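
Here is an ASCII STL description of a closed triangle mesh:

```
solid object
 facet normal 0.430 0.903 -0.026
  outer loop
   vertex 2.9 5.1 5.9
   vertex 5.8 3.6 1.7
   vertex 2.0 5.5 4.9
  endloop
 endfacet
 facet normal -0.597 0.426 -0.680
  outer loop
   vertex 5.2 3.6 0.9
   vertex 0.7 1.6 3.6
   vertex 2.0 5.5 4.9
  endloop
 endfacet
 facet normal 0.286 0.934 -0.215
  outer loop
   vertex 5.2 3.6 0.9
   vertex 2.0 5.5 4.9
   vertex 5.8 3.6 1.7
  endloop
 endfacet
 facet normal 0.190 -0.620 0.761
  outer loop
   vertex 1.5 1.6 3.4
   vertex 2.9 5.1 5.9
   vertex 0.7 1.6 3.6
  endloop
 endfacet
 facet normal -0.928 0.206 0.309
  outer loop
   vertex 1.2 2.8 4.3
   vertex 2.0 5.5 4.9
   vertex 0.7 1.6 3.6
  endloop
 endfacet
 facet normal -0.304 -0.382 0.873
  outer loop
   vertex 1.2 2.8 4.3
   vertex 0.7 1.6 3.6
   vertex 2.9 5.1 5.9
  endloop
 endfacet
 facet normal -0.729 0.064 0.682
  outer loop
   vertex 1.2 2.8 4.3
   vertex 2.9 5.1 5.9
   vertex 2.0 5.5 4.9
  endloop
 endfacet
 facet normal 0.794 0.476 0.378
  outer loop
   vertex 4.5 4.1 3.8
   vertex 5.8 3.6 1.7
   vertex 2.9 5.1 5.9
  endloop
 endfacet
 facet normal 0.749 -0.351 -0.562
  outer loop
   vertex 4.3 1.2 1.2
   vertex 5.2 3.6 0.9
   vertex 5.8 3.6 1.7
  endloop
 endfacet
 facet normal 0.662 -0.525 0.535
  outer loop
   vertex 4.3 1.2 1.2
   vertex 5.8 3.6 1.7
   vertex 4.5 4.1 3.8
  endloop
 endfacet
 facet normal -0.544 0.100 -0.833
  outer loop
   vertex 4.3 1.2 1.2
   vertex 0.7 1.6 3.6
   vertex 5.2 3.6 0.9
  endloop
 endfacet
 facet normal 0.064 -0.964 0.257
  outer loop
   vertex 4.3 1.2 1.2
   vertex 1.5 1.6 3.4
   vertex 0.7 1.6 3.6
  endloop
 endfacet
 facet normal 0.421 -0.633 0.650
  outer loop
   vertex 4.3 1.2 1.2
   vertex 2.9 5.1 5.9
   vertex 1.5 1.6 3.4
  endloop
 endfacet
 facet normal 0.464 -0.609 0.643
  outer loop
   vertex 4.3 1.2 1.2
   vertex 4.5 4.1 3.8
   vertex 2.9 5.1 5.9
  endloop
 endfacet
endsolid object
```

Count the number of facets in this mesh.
14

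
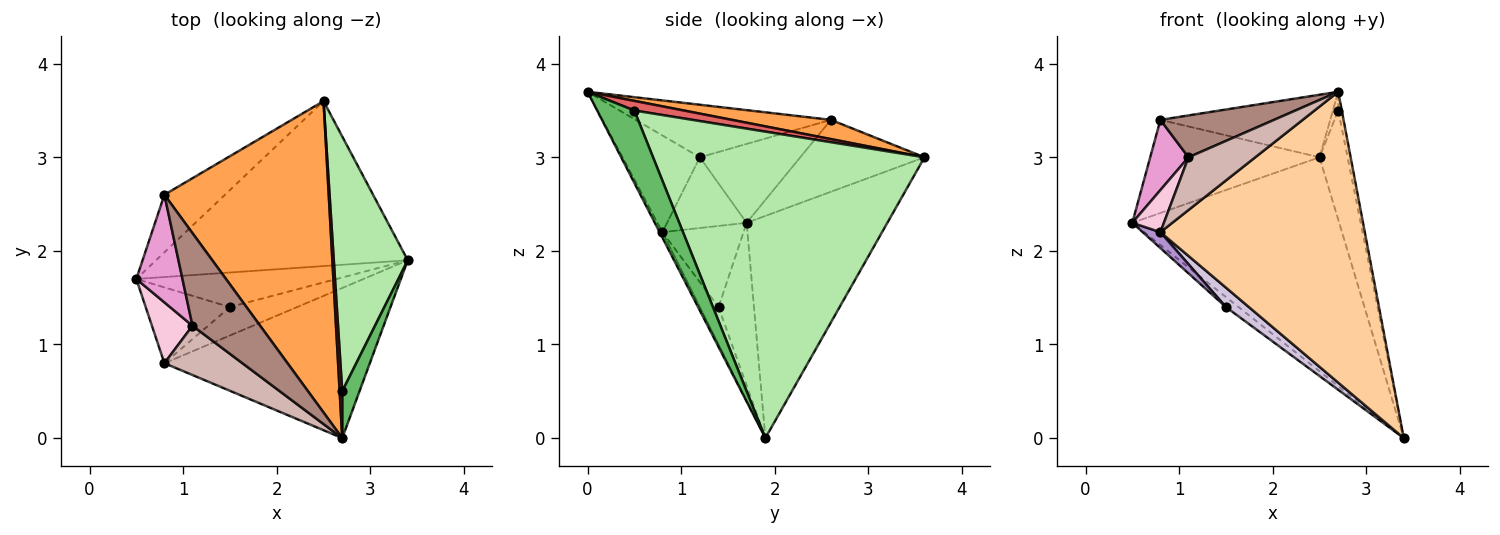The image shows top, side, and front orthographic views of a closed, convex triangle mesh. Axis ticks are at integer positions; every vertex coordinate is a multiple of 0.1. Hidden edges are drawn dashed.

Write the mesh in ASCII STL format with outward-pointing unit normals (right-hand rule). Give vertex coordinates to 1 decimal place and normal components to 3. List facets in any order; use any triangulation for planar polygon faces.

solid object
 facet normal -0.474 0.697 -0.537
  outer loop
   vertex 2.5 3.6 3.0
   vertex 3.4 1.9 0.0
   vertex 0.5 1.7 2.3
  endloop
 endfacet
 facet normal -0.529 0.722 -0.446
  outer loop
   vertex 0.8 2.6 3.4
   vertex 2.5 3.6 3.0
   vertex 0.5 1.7 2.3
  endloop
 endfacet
 facet normal 0.114 0.196 0.974
  outer loop
   vertex 0.8 2.6 3.4
   vertex 2.7 0.0 3.7
   vertex 2.5 3.6 3.0
  endloop
 endfacet
 facet normal -0.012 -0.889 -0.459
  outer loop
   vertex 0.8 0.8 2.2
   vertex 3.4 1.9 0.0
   vertex 2.7 0.0 3.7
  endloop
 endfacet
 facet normal 0.969 0.092 0.231
  outer loop
   vertex 2.7 0.5 3.5
   vertex 2.7 0.0 3.7
   vertex 3.4 1.9 0.0
  endloop
 endfacet
 facet normal 0.967 0.100 0.233
  outer loop
   vertex 2.7 0.5 3.5
   vertex 3.4 1.9 0.0
   vertex 2.5 3.6 3.0
  endloop
 endfacet
 facet normal 0.960 0.104 0.259
  outer loop
   vertex 2.7 0.5 3.5
   vertex 2.5 3.6 3.0
   vertex 2.7 0.0 3.7
  endloop
 endfacet
 facet normal -0.616 0.219 -0.757
  outer loop
   vertex 1.5 1.4 1.4
   vertex 0.5 1.7 2.3
   vertex 3.4 1.9 0.0
  endloop
 endfacet
 facet normal -0.686 -0.149 -0.712
  outer loop
   vertex 1.5 1.4 1.4
   vertex 0.8 0.8 2.2
   vertex 0.5 1.7 2.3
  endloop
 endfacet
 facet normal -0.418 -0.513 -0.750
  outer loop
   vertex 1.5 1.4 1.4
   vertex 3.4 1.9 0.0
   vertex 0.8 0.8 2.2
  endloop
 endfacet
 facet normal -0.578 -0.336 0.744
  outer loop
   vertex 1.1 1.2 3.0
   vertex 2.7 0.0 3.7
   vertex 0.8 2.6 3.4
  endloop
 endfacet
 facet normal -0.646 -0.558 0.521
  outer loop
   vertex 1.1 1.2 3.0
   vertex 0.8 0.8 2.2
   vertex 2.7 0.0 3.7
  endloop
 endfacet
 facet normal -0.820 -0.313 0.479
  outer loop
   vertex 1.1 1.2 3.0
   vertex 0.8 2.6 3.4
   vertex 0.5 1.7 2.3
  endloop
 endfacet
 facet normal -0.820 -0.326 0.470
  outer loop
   vertex 1.1 1.2 3.0
   vertex 0.5 1.7 2.3
   vertex 0.8 0.8 2.2
  endloop
 endfacet
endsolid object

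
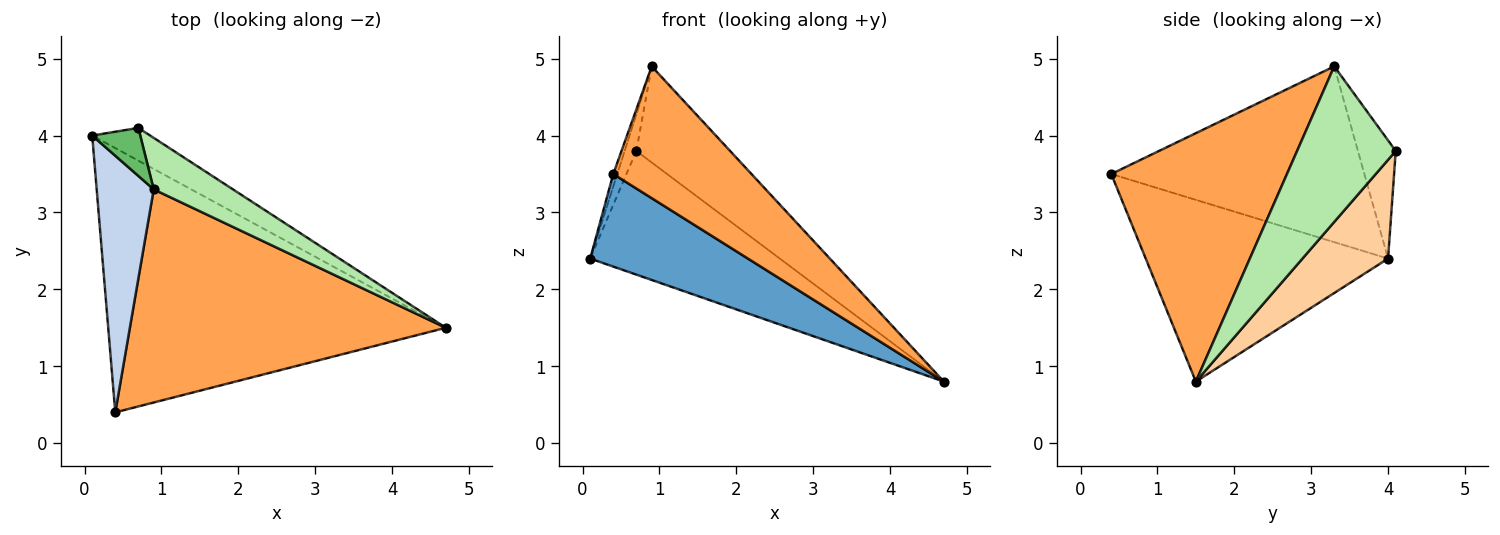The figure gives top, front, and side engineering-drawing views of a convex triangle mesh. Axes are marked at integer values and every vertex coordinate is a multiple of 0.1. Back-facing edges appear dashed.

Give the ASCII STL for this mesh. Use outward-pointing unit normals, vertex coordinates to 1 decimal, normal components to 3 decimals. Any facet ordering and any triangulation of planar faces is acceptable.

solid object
 facet normal -0.453 -0.295 -0.841
  outer loop
   vertex 0.4 0.4 3.5
   vertex 0.1 4.0 2.4
   vertex 4.7 1.5 0.8
  endloop
 endfacet
 facet normal -0.951 0.015 0.309
  outer loop
   vertex 0.9 3.3 4.9
   vertex 0.1 4.0 2.4
   vertex 0.4 0.4 3.5
  endloop
 endfacet
 facet normal 0.556 -0.437 0.707
  outer loop
   vertex 0.9 3.3 4.9
   vertex 0.4 0.4 3.5
   vertex 4.7 1.5 0.8
  endloop
 endfacet
 facet normal 0.400 0.886 -0.235
  outer loop
   vertex 0.7 4.1 3.8
   vertex 4.7 1.5 0.8
   vertex 0.1 4.0 2.4
  endloop
 endfacet
 facet normal -0.891 0.275 0.362
  outer loop
   vertex 0.7 4.1 3.8
   vertex 0.1 4.0 2.4
   vertex 0.9 3.3 4.9
  endloop
 endfacet
 facet normal 0.680 0.646 0.346
  outer loop
   vertex 0.7 4.1 3.8
   vertex 0.9 3.3 4.9
   vertex 4.7 1.5 0.8
  endloop
 endfacet
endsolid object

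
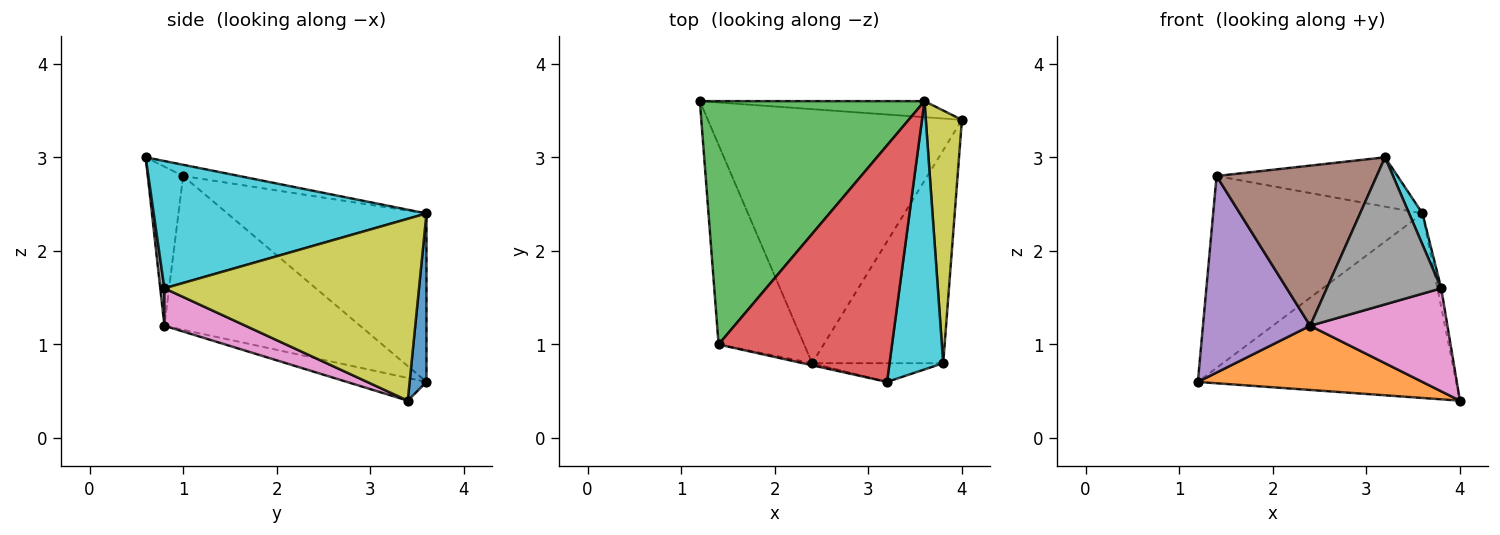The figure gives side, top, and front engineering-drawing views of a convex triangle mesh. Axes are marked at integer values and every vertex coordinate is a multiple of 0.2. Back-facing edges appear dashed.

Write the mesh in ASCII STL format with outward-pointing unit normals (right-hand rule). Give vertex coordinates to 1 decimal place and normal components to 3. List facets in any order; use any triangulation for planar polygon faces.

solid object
 facet normal 0.065 0.994 -0.086
  outer loop
   vertex 3.6 3.6 2.4
   vertex 4.0 3.4 0.4
   vertex 1.2 3.6 0.6
  endloop
 endfacet
 facet normal -0.086 -0.244 -0.966
  outer loop
   vertex 2.4 0.8 1.2
   vertex 1.2 3.6 0.6
   vertex 4.0 3.4 0.4
  endloop
 endfacet
 facet normal -0.507 0.534 0.677
  outer loop
   vertex 1.4 1.0 2.8
   vertex 3.6 3.6 2.4
   vertex 1.2 3.6 0.6
  endloop
 endfacet
 facet normal -0.063 0.204 0.977
  outer loop
   vertex 1.4 1.0 2.8
   vertex 3.2 0.6 3.0
   vertex 3.6 3.6 2.4
  endloop
 endfacet
 facet normal -0.788 -0.432 -0.439
  outer loop
   vertex 1.4 1.0 2.8
   vertex 1.2 3.6 0.6
   vertex 2.4 0.8 1.2
  endloop
 endfacet
 facet normal -0.216 -0.976 -0.013
  outer loop
   vertex 1.4 1.0 2.8
   vertex 2.4 0.8 1.2
   vertex 3.2 0.6 3.0
  endloop
 endfacet
 facet normal 0.249 -0.422 -0.872
  outer loop
   vertex 3.8 0.8 1.6
   vertex 2.4 0.8 1.2
   vertex 4.0 3.4 0.4
  endloop
 endfacet
 facet normal 0.036 -0.991 -0.126
  outer loop
   vertex 3.8 0.8 1.6
   vertex 3.2 0.6 3.0
   vertex 2.4 0.8 1.2
  endloop
 endfacet
 facet normal 0.981 0.014 0.195
  outer loop
   vertex 3.8 0.8 1.6
   vertex 4.0 3.4 0.4
   vertex 3.6 3.6 2.4
  endloop
 endfacet
 facet normal 0.921 -0.045 0.388
  outer loop
   vertex 3.8 0.8 1.6
   vertex 3.6 3.6 2.4
   vertex 3.2 0.6 3.0
  endloop
 endfacet
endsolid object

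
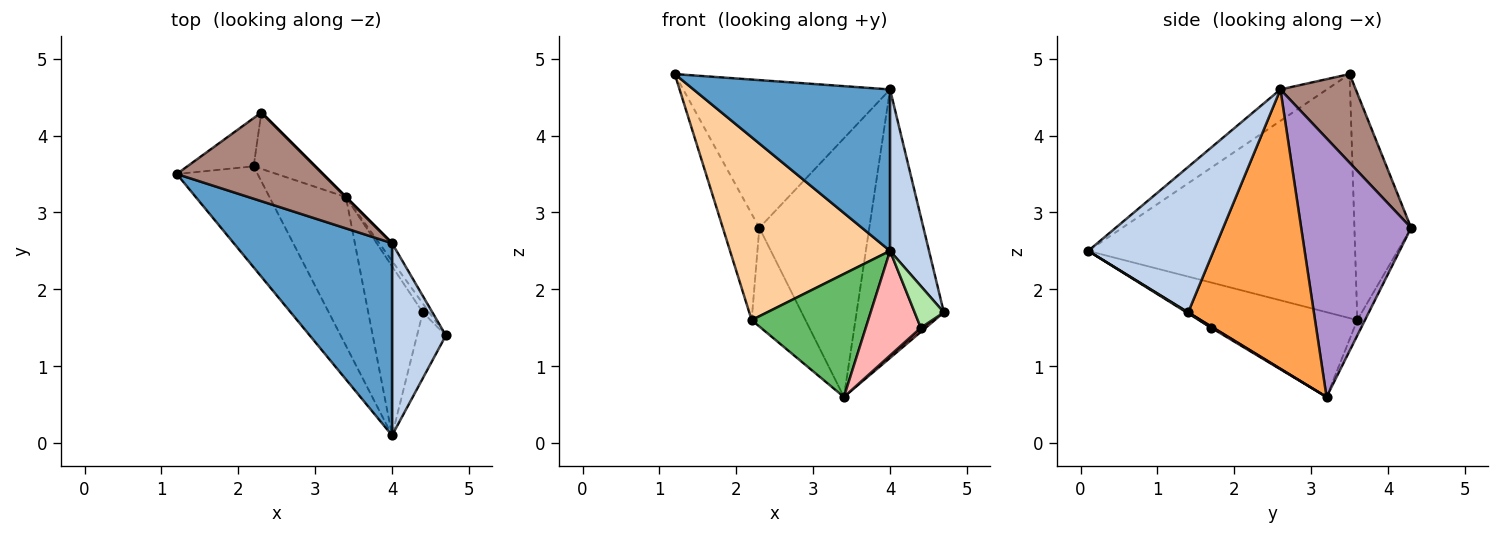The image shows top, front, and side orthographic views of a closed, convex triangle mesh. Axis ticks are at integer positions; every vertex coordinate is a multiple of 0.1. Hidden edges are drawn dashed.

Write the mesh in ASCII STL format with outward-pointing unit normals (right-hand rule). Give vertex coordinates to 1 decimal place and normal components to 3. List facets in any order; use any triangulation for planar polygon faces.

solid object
 facet normal -0.150 -0.636 0.757
  outer loop
   vertex 4.0 2.6 4.6
   vertex 1.2 3.5 4.8
   vertex 4.0 0.1 2.5
  endloop
 endfacet
 facet normal 0.900 -0.280 0.333
  outer loop
   vertex 4.0 2.6 4.6
   vertex 4.0 0.1 2.5
   vertex 4.7 1.4 1.7
  endloop
 endfacet
 facet normal 0.821 0.570 -0.038
  outer loop
   vertex 4.0 2.6 4.6
   vertex 4.7 1.4 1.7
   vertex 3.4 3.2 0.6
  endloop
 endfacet
 facet normal -0.825 -0.495 -0.273
  outer loop
   vertex 2.2 3.6 1.6
   vertex 4.0 0.1 2.5
   vertex 1.2 3.5 4.8
  endloop
 endfacet
 facet normal -0.650 -0.485 -0.586
  outer loop
   vertex 2.2 3.6 1.6
   vertex 3.4 3.2 0.6
   vertex 4.0 0.1 2.5
  endloop
 endfacet
 facet normal 0.028 -0.535 -0.844
  outer loop
   vertex 4.4 1.7 1.5
   vertex 4.7 1.4 1.7
   vertex 4.0 0.1 2.5
  endloop
 endfacet
 facet normal 0.178 -0.416 -0.892
  outer loop
   vertex 4.4 1.7 1.5
   vertex 3.4 3.2 0.6
   vertex 4.7 1.4 1.7
  endloop
 endfacet
 facet normal -0.023 -0.526 -0.850
  outer loop
   vertex 4.4 1.7 1.5
   vertex 4.0 0.1 2.5
   vertex 3.4 3.2 0.6
  endloop
 endfacet
 facet normal 0.707 0.707 0.000
  outer loop
   vertex 2.3 4.3 2.8
   vertex 4.0 2.6 4.6
   vertex 3.4 3.2 0.6
  endloop
 endfacet
 facet normal -0.123 0.862 -0.492
  outer loop
   vertex 2.3 4.3 2.8
   vertex 3.4 3.2 0.6
   vertex 2.2 3.6 1.6
  endloop
 endfacet
 facet normal 0.298 0.818 0.491
  outer loop
   vertex 2.3 4.3 2.8
   vertex 1.2 3.5 4.8
   vertex 4.0 2.6 4.6
  endloop
 endfacet
 facet normal -0.816 0.526 -0.239
  outer loop
   vertex 2.3 4.3 2.8
   vertex 2.2 3.6 1.6
   vertex 1.2 3.5 4.8
  endloop
 endfacet
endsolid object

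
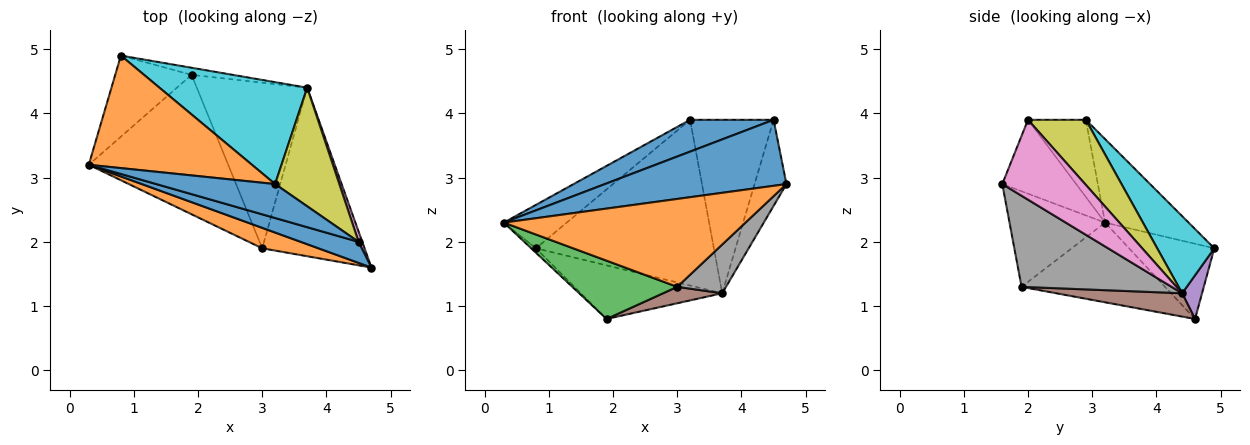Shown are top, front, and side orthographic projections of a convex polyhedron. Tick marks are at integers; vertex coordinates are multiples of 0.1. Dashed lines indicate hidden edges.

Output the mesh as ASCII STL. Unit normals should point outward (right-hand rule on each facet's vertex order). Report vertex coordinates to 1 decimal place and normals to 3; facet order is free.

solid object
 facet normal -0.362 -0.888 0.283
  outer loop
   vertex 4.5 2.0 3.9
   vertex 0.3 3.2 2.3
   vertex 4.7 1.6 2.9
  endloop
 endfacet
 facet normal -0.359 -0.909 0.211
  outer loop
   vertex 3.0 1.9 1.3
   vertex 4.7 1.6 2.9
   vertex 0.3 3.2 2.3
  endloop
 endfacet
 facet normal -0.467 -0.341 -0.816
  outer loop
   vertex 3.0 1.9 1.3
   vertex 0.3 3.2 2.3
   vertex 1.9 4.6 0.8
  endloop
 endfacet
 facet normal -0.701 0.039 -0.712
  outer loop
   vertex 0.8 4.9 1.9
   vertex 1.9 4.6 0.8
   vertex 0.3 3.2 2.3
  endloop
 endfacet
 facet normal 0.138 0.982 -0.130
  outer loop
   vertex 3.7 4.4 1.2
   vertex 1.9 4.6 0.8
   vertex 0.8 4.9 1.9
  endloop
 endfacet
 facet normal 0.206 -0.097 -0.974
  outer loop
   vertex 3.7 4.4 1.2
   vertex 3.0 1.9 1.3
   vertex 1.9 4.6 0.8
  endloop
 endfacet
 facet normal 0.932 0.359 0.043
  outer loop
   vertex 3.7 4.4 1.2
   vertex 4.5 2.0 3.9
   vertex 4.7 1.6 2.9
  endloop
 endfacet
 facet normal 0.650 -0.211 -0.730
  outer loop
   vertex 3.7 4.4 1.2
   vertex 4.7 1.6 2.9
   vertex 3.0 1.9 1.3
  endloop
 endfacet
 facet normal 0.496 0.717 0.490
  outer loop
   vertex 3.2 2.9 3.9
   vertex 4.5 2.0 3.9
   vertex 3.7 4.4 1.2
  endloop
 endfacet
 facet normal 0.264 0.822 0.505
  outer loop
   vertex 3.2 2.9 3.9
   vertex 3.7 4.4 1.2
   vertex 0.8 4.9 1.9
  endloop
 endfacet
 facet normal -0.428 -0.618 0.660
  outer loop
   vertex 3.2 2.9 3.9
   vertex 0.3 3.2 2.3
   vertex 4.5 2.0 3.9
  endloop
 endfacet
 facet normal -0.431 0.325 0.842
  outer loop
   vertex 3.2 2.9 3.9
   vertex 0.8 4.9 1.9
   vertex 0.3 3.2 2.3
  endloop
 endfacet
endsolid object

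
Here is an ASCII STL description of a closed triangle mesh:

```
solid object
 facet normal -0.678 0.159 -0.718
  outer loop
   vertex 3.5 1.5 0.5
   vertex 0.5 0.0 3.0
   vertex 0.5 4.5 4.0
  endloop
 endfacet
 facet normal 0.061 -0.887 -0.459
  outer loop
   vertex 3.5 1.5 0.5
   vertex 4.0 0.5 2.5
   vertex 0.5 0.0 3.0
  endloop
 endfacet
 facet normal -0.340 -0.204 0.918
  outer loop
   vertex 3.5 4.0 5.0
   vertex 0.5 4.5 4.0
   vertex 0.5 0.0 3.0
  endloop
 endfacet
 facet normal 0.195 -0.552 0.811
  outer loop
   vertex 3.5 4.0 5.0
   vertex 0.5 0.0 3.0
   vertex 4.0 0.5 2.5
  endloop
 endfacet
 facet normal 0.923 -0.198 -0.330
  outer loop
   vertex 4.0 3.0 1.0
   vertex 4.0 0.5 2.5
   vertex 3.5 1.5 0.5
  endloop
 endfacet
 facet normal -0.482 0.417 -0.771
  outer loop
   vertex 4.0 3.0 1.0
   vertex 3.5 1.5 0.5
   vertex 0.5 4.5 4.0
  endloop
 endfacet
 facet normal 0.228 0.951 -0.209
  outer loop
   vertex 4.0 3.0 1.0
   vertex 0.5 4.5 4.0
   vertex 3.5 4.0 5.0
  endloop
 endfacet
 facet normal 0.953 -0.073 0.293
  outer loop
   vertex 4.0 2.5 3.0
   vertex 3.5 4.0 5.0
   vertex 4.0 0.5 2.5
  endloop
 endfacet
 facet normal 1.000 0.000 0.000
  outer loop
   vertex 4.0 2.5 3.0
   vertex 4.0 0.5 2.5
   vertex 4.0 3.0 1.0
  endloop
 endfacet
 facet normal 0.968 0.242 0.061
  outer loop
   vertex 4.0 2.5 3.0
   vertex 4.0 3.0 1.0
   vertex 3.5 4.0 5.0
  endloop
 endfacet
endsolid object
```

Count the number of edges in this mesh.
15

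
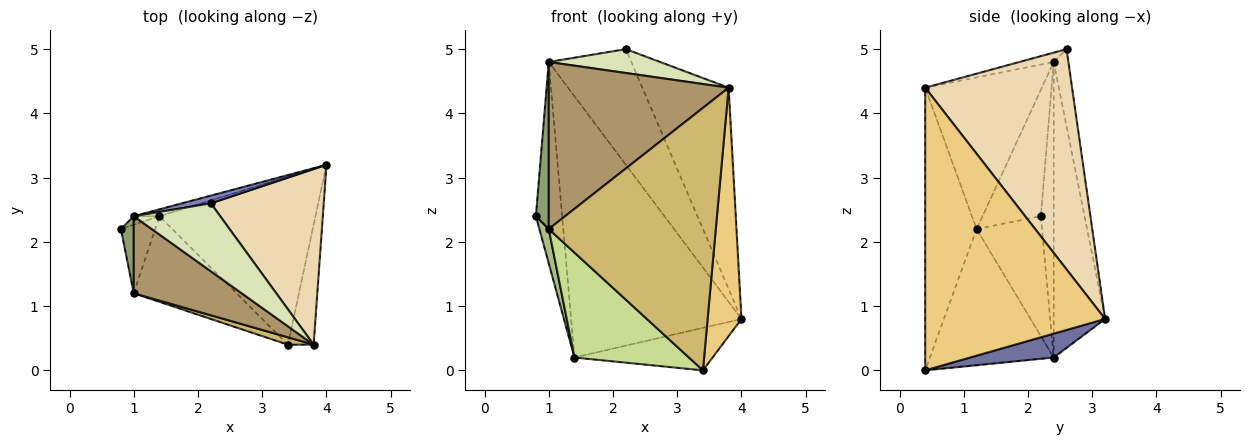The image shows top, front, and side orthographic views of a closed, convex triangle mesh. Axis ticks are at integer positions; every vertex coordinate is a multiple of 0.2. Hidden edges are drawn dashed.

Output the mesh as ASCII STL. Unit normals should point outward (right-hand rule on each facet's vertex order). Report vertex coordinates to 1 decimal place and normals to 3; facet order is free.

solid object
 facet normal 0.147 0.243 -0.959
  outer loop
   vertex 1.4 2.4 0.2
   vertex 4.0 3.2 0.8
   vertex 3.4 0.4 0.0
  endloop
 endfacet
 facet normal -0.175 0.982 0.065
  outer loop
   vertex 1.0 2.4 4.8
   vertex 2.2 2.6 5.0
   vertex 4.0 3.2 0.8
  endloop
 endfacet
 facet normal -0.439 0.898 -0.038
  outer loop
   vertex 1.0 2.4 4.8
   vertex 1.4 2.4 0.2
   vertex 0.8 2.2 2.4
  endloop
 endfacet
 facet normal -0.289 0.957 -0.025
  outer loop
   vertex 1.0 2.4 4.8
   vertex 4.0 3.2 0.8
   vertex 1.4 2.4 0.2
  endloop
 endfacet
 facet normal -0.972 -0.214 0.099
  outer loop
   vertex 1.0 1.2 2.2
   vertex 1.0 2.4 4.8
   vertex 0.8 2.2 2.4
  endloop
 endfacet
 facet normal -0.953 -0.136 -0.272
  outer loop
   vertex 1.0 1.2 2.2
   vertex 0.8 2.2 2.4
   vertex 1.4 2.4 0.2
  endloop
 endfacet
 facet normal -0.642 -0.594 -0.485
  outer loop
   vertex 1.0 1.2 2.2
   vertex 1.4 2.4 0.2
   vertex 3.4 0.4 0.0
  endloop
 endfacet
 facet normal -0.101 -0.330 0.939
  outer loop
   vertex 3.8 0.4 4.4
   vertex 2.2 2.6 5.0
   vertex 1.0 2.4 4.8
  endloop
 endfacet
 facet normal -0.507 -0.782 0.361
  outer loop
   vertex 3.8 0.4 4.4
   vertex 1.0 2.4 4.8
   vertex 1.0 1.2 2.2
  endloop
 endfacet
 facet normal -0.294 -0.955 0.027
  outer loop
   vertex 3.8 0.4 4.4
   vertex 1.0 1.2 2.2
   vertex 3.4 0.4 0.0
  endloop
 endfacet
 facet normal 0.979 -0.184 -0.089
  outer loop
   vertex 3.8 0.4 4.4
   vertex 3.4 0.4 0.0
   vertex 4.0 3.2 0.8
  endloop
 endfacet
 facet normal 0.789 0.463 0.404
  outer loop
   vertex 3.8 0.4 4.4
   vertex 4.0 3.2 0.8
   vertex 2.2 2.6 5.0
  endloop
 endfacet
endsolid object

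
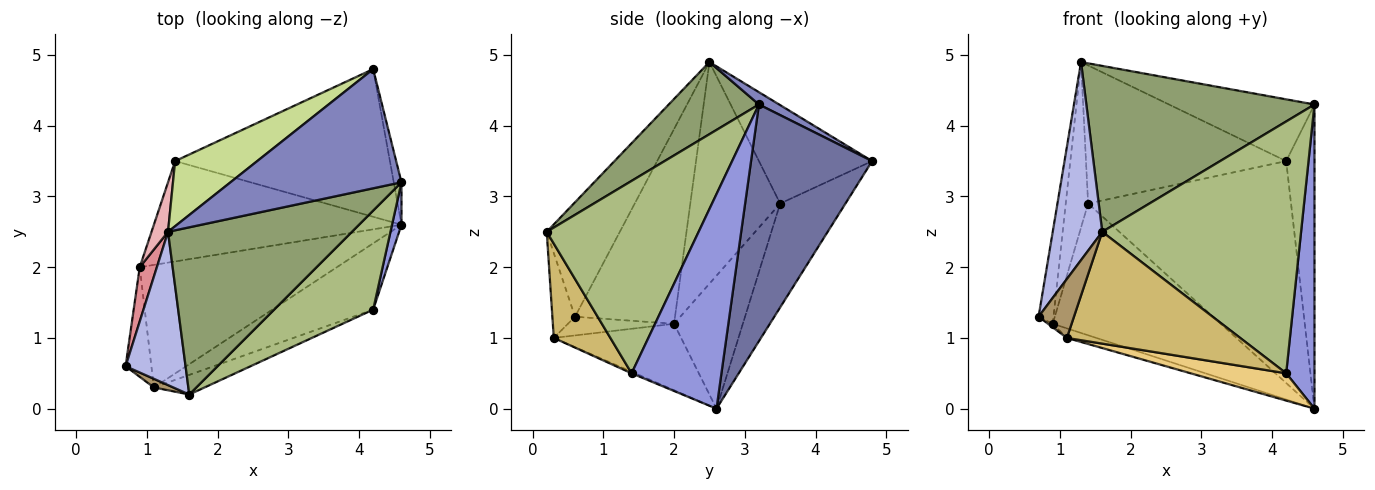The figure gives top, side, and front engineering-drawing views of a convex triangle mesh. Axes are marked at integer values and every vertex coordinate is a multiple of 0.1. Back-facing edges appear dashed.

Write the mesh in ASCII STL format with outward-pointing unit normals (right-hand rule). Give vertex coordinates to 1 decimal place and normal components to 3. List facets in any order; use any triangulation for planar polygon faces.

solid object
 facet normal 0.973 0.227 -0.032
  outer loop
   vertex 4.6 2.6 0.0
   vertex 4.2 4.8 3.5
   vertex 4.6 3.2 4.3
  endloop
 endfacet
 facet normal 0.064 0.459 0.886
  outer loop
   vertex 1.3 2.5 4.9
   vertex 4.6 3.2 4.3
   vertex 4.2 4.8 3.5
  endloop
 endfacet
 facet normal 0.953 -0.300 0.042
  outer loop
   vertex 4.2 1.4 0.5
   vertex 4.6 2.6 0.0
   vertex 4.6 3.2 4.3
  endloop
 endfacet
 facet normal -0.759 -0.514 0.398
  outer loop
   vertex 1.6 0.2 2.5
   vertex 1.3 2.5 4.9
   vertex 0.7 0.6 1.3
  endloop
 endfacet
 facet normal 0.268 -0.679 0.684
  outer loop
   vertex 1.6 0.2 2.5
   vertex 4.6 3.2 4.3
   vertex 1.3 2.5 4.9
  endloop
 endfacet
 facet normal 0.579 -0.758 0.298
  outer loop
   vertex 1.6 0.2 2.5
   vertex 4.2 1.4 0.5
   vertex 4.6 3.2 4.3
  endloop
 endfacet
 facet normal -0.455 0.805 0.380
  outer loop
   vertex 1.4 3.5 2.9
   vertex 1.3 2.5 4.9
   vertex 4.2 4.8 3.5
  endloop
 endfacet
 facet normal -0.259 0.804 -0.535
  outer loop
   vertex 1.4 3.5 2.9
   vertex 4.2 4.8 3.5
   vertex 4.6 2.6 0.0
  endloop
 endfacet
 facet normal -0.535 -0.836 0.123
  outer loop
   vertex 1.1 0.3 1.0
   vertex 1.6 0.2 2.5
   vertex 0.7 0.6 1.3
  endloop
 endfacet
 facet normal 0.306 -0.938 -0.165
  outer loop
   vertex 1.1 0.3 1.0
   vertex 4.2 1.4 0.5
   vertex 1.6 0.2 2.5
  endloop
 endfacet
 facet normal -0.014 -0.381 -0.925
  outer loop
   vertex 1.1 0.3 1.0
   vertex 4.6 2.6 0.0
   vertex 4.2 1.4 0.5
  endloop
 endfacet
 facet normal -0.310 0.756 -0.576
  outer loop
   vertex 0.9 2.0 1.2
   vertex 1.4 3.5 2.9
   vertex 4.6 2.6 0.0
  endloop
 endfacet
 facet normal -0.587 0.026 -0.809
  outer loop
   vertex 0.9 2.0 1.2
   vertex 1.1 0.3 1.0
   vertex 0.7 0.6 1.3
  endloop
 endfacet
 facet normal -0.318 0.074 -0.945
  outer loop
   vertex 0.9 2.0 1.2
   vertex 4.6 2.6 0.0
   vertex 1.1 0.3 1.0
  endloop
 endfacet
 facet normal -0.985 0.147 0.087
  outer loop
   vertex 0.9 2.0 1.2
   vertex 0.7 0.6 1.3
   vertex 1.3 2.5 4.9
  endloop
 endfacet
 facet normal -0.968 0.241 0.072
  outer loop
   vertex 0.9 2.0 1.2
   vertex 1.3 2.5 4.9
   vertex 1.4 3.5 2.9
  endloop
 endfacet
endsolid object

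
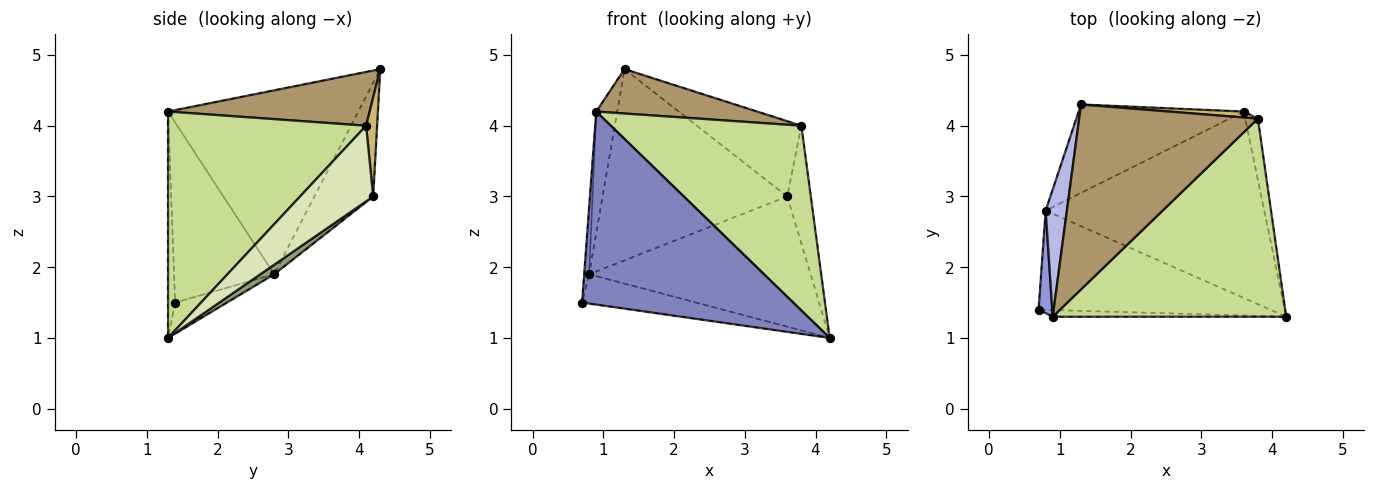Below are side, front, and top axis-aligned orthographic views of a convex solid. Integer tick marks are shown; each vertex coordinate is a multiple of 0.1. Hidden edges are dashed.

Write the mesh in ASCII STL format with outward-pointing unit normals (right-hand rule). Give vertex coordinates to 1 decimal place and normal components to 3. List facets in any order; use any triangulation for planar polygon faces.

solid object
 facet normal -0.128 0.281 -0.951
  outer loop
   vertex 0.8 2.8 1.9
   vertex 4.2 1.3 1.0
   vertex 0.7 1.4 1.5
  endloop
 endfacet
 facet normal -0.033 -0.999 -0.035
  outer loop
   vertex 0.9 1.3 4.2
   vertex 0.7 1.4 1.5
   vertex 4.2 1.3 1.0
  endloop
 endfacet
 facet normal -0.996 0.050 0.076
  outer loop
   vertex 0.9 1.3 4.2
   vertex 0.8 2.8 1.9
   vertex 0.7 1.4 1.5
  endloop
 endfacet
 facet normal -0.988 0.109 0.114
  outer loop
   vertex 0.9 1.3 4.2
   vertex 1.3 4.3 4.8
   vertex 0.8 2.8 1.9
  endloop
 endfacet
 facet normal 0.036 0.572 -0.819
  outer loop
   vertex 3.6 4.2 3.0
   vertex 4.2 1.3 1.0
   vertex 0.8 2.8 1.9
  endloop
 endfacet
 facet normal -0.278 0.872 -0.403
  outer loop
   vertex 3.6 4.2 3.0
   vertex 0.8 2.8 1.9
   vertex 1.3 4.3 4.8
  endloop
 endfacet
 facet normal 0.578 -0.556 0.596
  outer loop
   vertex 3.8 4.1 4.0
   vertex 0.9 1.3 4.2
   vertex 4.2 1.3 1.0
  endloop
 endfacet
 facet normal 0.940 0.303 -0.158
  outer loop
   vertex 3.8 4.1 4.0
   vertex 4.2 1.3 1.0
   vertex 3.6 4.2 3.0
  endloop
 endfacet
 facet normal 0.281 -0.224 0.933
  outer loop
   vertex 3.8 4.1 4.0
   vertex 1.3 4.3 4.8
   vertex 0.9 1.3 4.2
  endloop
 endfacet
 facet normal 0.104 0.991 0.078
  outer loop
   vertex 3.8 4.1 4.0
   vertex 3.6 4.2 3.0
   vertex 1.3 4.3 4.8
  endloop
 endfacet
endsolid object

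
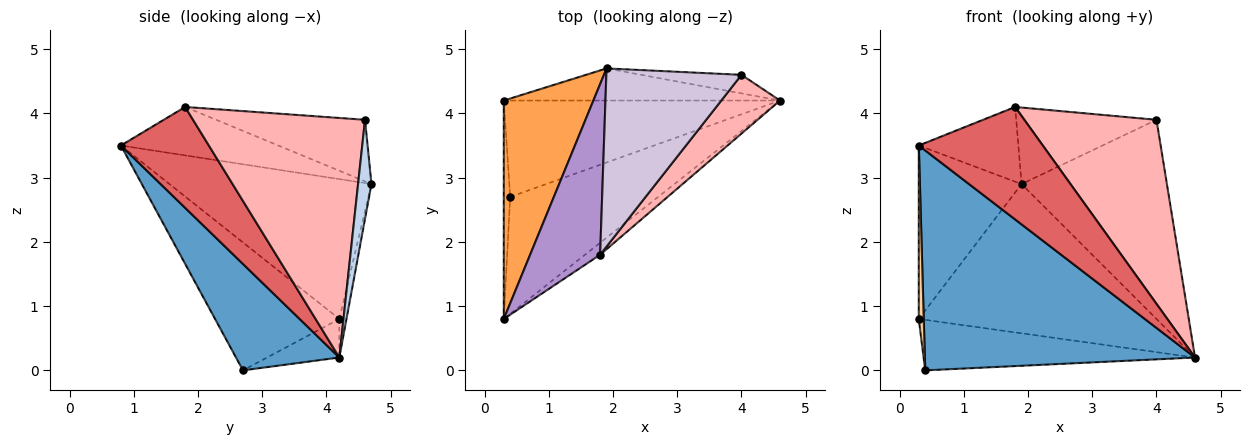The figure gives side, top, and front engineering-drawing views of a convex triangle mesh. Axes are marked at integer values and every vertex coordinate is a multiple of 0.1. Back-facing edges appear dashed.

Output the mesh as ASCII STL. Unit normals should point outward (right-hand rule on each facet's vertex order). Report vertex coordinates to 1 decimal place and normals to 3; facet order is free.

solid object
 facet normal 0.320 -0.836 -0.445
  outer loop
   vertex 0.4 2.7 0.0
   vertex 4.6 4.2 0.2
   vertex 0.3 0.8 3.5
  endloop
 endfacet
 facet normal 0.091 0.992 -0.092
  outer loop
   vertex 4.0 4.6 3.9
   vertex 4.6 4.2 0.2
   vertex 1.9 4.7 2.9
  endloop
 endfacet
 facet normal -0.774 0.394 0.496
  outer loop
   vertex 0.3 4.2 0.8
   vertex 0.3 0.8 3.5
   vertex 1.9 4.7 2.9
  endloop
 endfacet
 facet normal -0.998 -0.040 -0.050
  outer loop
   vertex 0.3 4.2 0.8
   vertex 0.4 2.7 0.0
   vertex 0.3 0.8 3.5
  endloop
 endfacet
 facet normal -0.029 0.977 -0.210
  outer loop
   vertex 0.3 4.2 0.8
   vertex 1.9 4.7 2.9
   vertex 4.6 4.2 0.2
  endloop
 endfacet
 facet normal -0.123 0.461 -0.879
  outer loop
   vertex 0.3 4.2 0.8
   vertex 4.6 4.2 0.2
   vertex 0.4 2.7 0.0
  endloop
 endfacet
 facet normal 0.576 -0.813 -0.086
  outer loop
   vertex 1.8 1.8 4.1
   vertex 0.3 0.8 3.5
   vertex 4.6 4.2 0.2
  endloop
 endfacet
 facet normal 0.778 -0.598 0.191
  outer loop
   vertex 1.8 1.8 4.1
   vertex 4.6 4.2 0.2
   vertex 4.0 4.6 3.9
  endloop
 endfacet
 facet normal -0.535 0.339 0.774
  outer loop
   vertex 1.8 1.8 4.1
   vertex 1.9 4.7 2.9
   vertex 0.3 0.8 3.5
  endloop
 endfacet
 facet normal -0.386 0.364 0.848
  outer loop
   vertex 1.8 1.8 4.1
   vertex 4.0 4.6 3.9
   vertex 1.9 4.7 2.9
  endloop
 endfacet
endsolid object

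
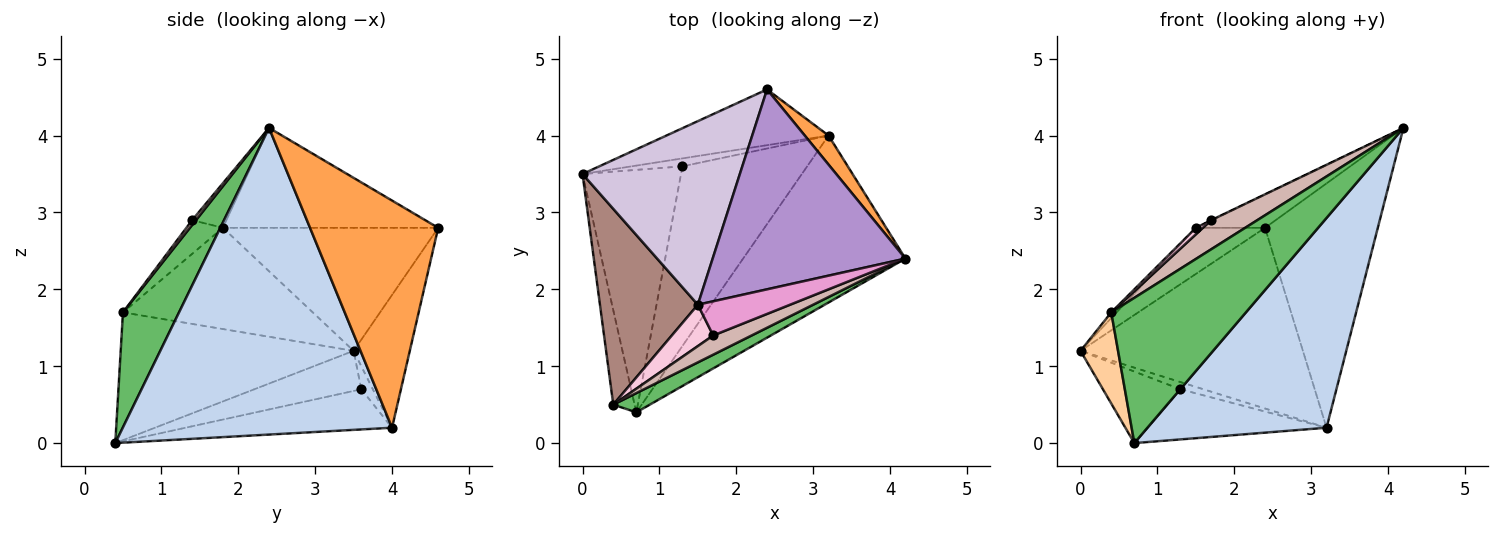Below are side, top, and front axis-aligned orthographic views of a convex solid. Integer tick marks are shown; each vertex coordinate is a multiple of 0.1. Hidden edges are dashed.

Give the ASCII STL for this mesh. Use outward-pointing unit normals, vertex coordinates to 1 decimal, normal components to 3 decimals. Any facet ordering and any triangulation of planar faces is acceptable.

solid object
 facet normal -0.235 0.929 -0.287
  outer loop
   vertex 3.2 4.0 0.2
   vertex 0.0 3.5 1.2
   vertex 2.4 4.6 2.8
  endloop
 endfacet
 facet normal 0.762 -0.507 -0.403
  outer loop
   vertex 3.2 4.0 0.2
   vertex 4.2 2.4 4.1
   vertex 0.7 0.4 0.0
  endloop
 endfacet
 facet normal 0.748 0.659 0.078
  outer loop
   vertex 3.2 4.0 0.2
   vertex 2.4 4.6 2.8
   vertex 4.2 2.4 4.1
  endloop
 endfacet
 facet normal -0.974 -0.157 -0.163
  outer loop
   vertex 0.4 0.5 1.7
   vertex 0.0 3.5 1.2
   vertex 0.7 0.4 0.0
  endloop
 endfacet
 facet normal 0.382 -0.916 0.121
  outer loop
   vertex 0.4 0.5 1.7
   vertex 0.7 0.4 0.0
   vertex 4.2 2.4 4.1
  endloop
 endfacet
 facet normal -0.364 0.264 -0.893
  outer loop
   vertex 1.3 3.6 0.7
   vertex 0.7 0.4 0.0
   vertex 0.0 3.5 1.2
  endloop
 endfacet
 facet normal -0.319 0.638 -0.701
  outer loop
   vertex 1.3 3.6 0.7
   vertex 0.0 3.5 1.2
   vertex 3.2 4.0 0.2
  endloop
 endfacet
 facet normal -0.296 0.257 -0.920
  outer loop
   vertex 1.3 3.6 0.7
   vertex 3.2 4.0 0.2
   vertex 0.7 0.4 0.0
  endloop
 endfacet
 facet normal -0.455 0.146 0.878
  outer loop
   vertex 1.5 1.8 2.8
   vertex 4.2 2.4 4.1
   vertex 2.4 4.6 2.8
  endloop
 endfacet
 facet normal -0.604 0.194 0.773
  outer loop
   vertex 1.5 1.8 2.8
   vertex 2.4 4.6 2.8
   vertex 0.0 3.5 1.2
  endloop
 endfacet
 facet normal -0.719 0.020 0.695
  outer loop
   vertex 1.5 1.8 2.8
   vertex 0.0 3.5 1.2
   vertex 0.4 0.5 1.7
  endloop
 endfacet
 facet normal 0.069 -0.833 0.549
  outer loop
   vertex 1.7 1.4 2.9
   vertex 0.4 0.5 1.7
   vertex 4.2 2.4 4.1
  endloop
 endfacet
 facet normal -0.435 0.008 0.900
  outer loop
   vertex 1.7 1.4 2.9
   vertex 4.2 2.4 4.1
   vertex 1.5 1.8 2.8
  endloop
 endfacet
 facet normal -0.627 -0.121 0.770
  outer loop
   vertex 1.7 1.4 2.9
   vertex 1.5 1.8 2.8
   vertex 0.4 0.5 1.7
  endloop
 endfacet
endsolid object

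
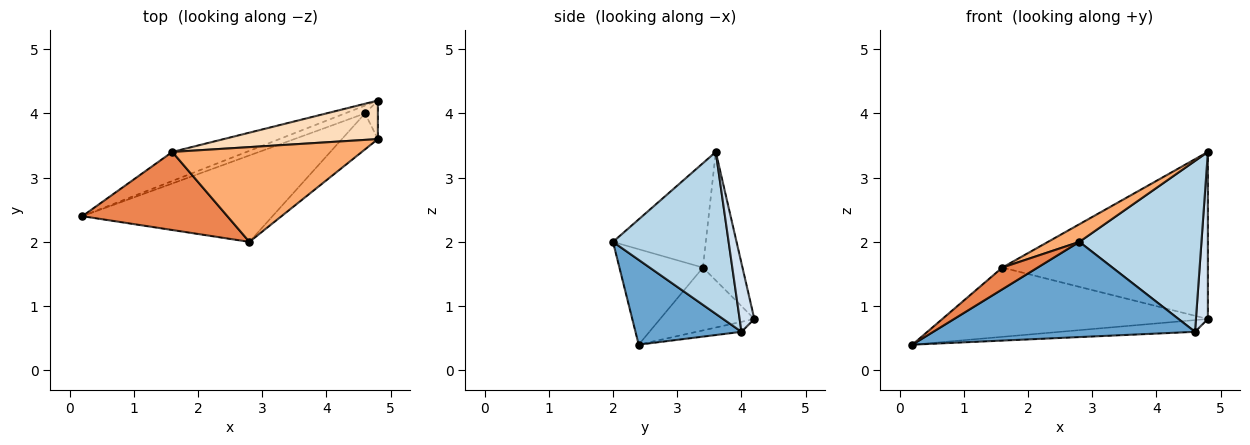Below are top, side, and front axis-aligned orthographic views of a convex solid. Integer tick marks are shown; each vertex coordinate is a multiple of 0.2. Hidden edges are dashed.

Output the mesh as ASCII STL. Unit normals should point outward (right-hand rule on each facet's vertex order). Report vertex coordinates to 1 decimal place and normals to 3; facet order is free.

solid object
 facet normal 0.287 -0.709 -0.644
  outer loop
   vertex 4.6 4.0 0.6
   vertex 2.8 2.0 2.0
   vertex 0.2 2.4 0.4
  endloop
 endfacet
 facet normal -0.267 0.802 -0.535
  outer loop
   vertex 4.6 4.0 0.6
   vertex 0.2 2.4 0.4
   vertex 4.8 4.2 0.8
  endloop
 endfacet
 facet normal 0.680 -0.718 -0.151
  outer loop
   vertex 4.6 4.0 0.6
   vertex 4.8 3.6 3.4
   vertex 2.8 2.0 2.0
  endloop
 endfacet
 facet normal 0.768 -0.624 -0.144
  outer loop
   vertex 4.6 4.0 0.6
   vertex 4.8 4.2 0.8
   vertex 4.8 3.6 3.4
  endloop
 endfacet
 facet normal -0.536 -0.227 0.814
  outer loop
   vertex 1.6 3.4 1.6
   vertex 0.2 2.4 0.4
   vertex 2.8 2.0 2.0
  endloop
 endfacet
 facet normal -0.476 -0.161 0.864
  outer loop
   vertex 1.6 3.4 1.6
   vertex 2.8 2.0 2.0
   vertex 4.8 3.6 3.4
  endloop
 endfacet
 facet normal -0.311 0.876 -0.368
  outer loop
   vertex 1.6 3.4 1.6
   vertex 4.8 4.2 0.8
   vertex 0.2 2.4 0.4
  endloop
 endfacet
 facet normal -0.184 0.958 0.221
  outer loop
   vertex 1.6 3.4 1.6
   vertex 4.8 3.6 3.4
   vertex 4.8 4.2 0.8
  endloop
 endfacet
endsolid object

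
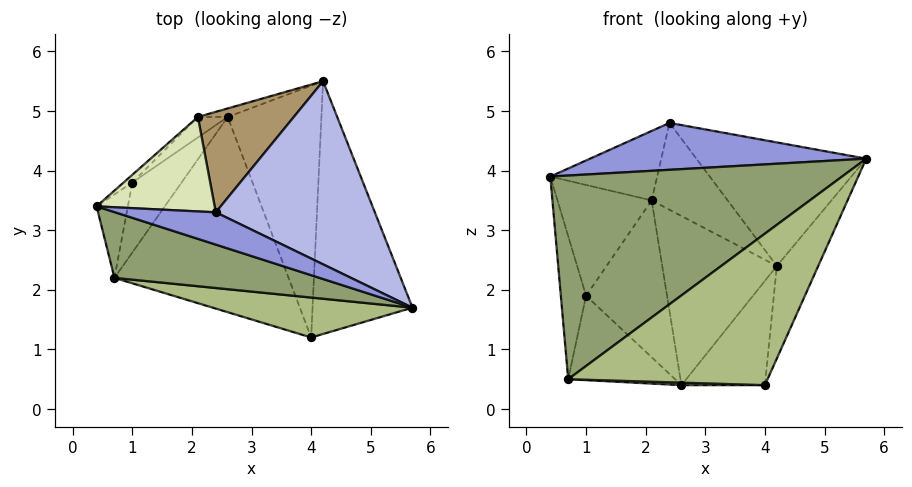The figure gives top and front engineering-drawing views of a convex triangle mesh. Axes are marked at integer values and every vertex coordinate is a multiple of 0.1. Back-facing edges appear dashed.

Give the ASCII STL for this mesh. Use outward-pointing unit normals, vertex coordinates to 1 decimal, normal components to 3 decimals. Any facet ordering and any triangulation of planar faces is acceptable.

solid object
 facet normal 0.894 0.154 -0.420
  outer loop
   vertex 4.0 1.2 0.4
   vertex 4.2 5.5 2.4
   vertex 5.7 1.7 4.2
  endloop
 endfacet
 facet normal 0.711 0.269 -0.650
  outer loop
   vertex 2.6 4.9 0.4
   vertex 4.2 5.5 2.4
   vertex 4.0 1.2 0.4
  endloop
 endfacet
 facet normal -0.284 -0.790 0.544
  outer loop
   vertex 2.4 3.3 4.8
   vertex 0.4 3.4 3.9
   vertex 5.7 1.7 4.2
  endloop
 endfacet
 facet normal 0.389 0.515 0.764
  outer loop
   vertex 2.4 3.3 4.8
   vertex 5.7 1.7 4.2
   vertex 4.2 5.5 2.4
  endloop
 endfacet
 facet normal -0.307 -0.906 0.293
  outer loop
   vertex 0.7 2.2 0.5
   vertex 5.7 1.7 4.2
   vertex 0.4 3.4 3.9
  endloop
 endfacet
 facet normal -0.274 -0.930 0.245
  outer loop
   vertex 0.7 2.2 0.5
   vertex 4.0 1.2 0.4
   vertex 5.7 1.7 4.2
  endloop
 endfacet
 facet normal -0.034 -0.013 -0.999
  outer loop
   vertex 0.7 2.2 0.5
   vertex 2.6 4.9 0.4
   vertex 4.0 1.2 0.4
  endloop
 endfacet
 facet normal -0.316 0.562 0.764
  outer loop
   vertex 2.1 4.9 3.5
   vertex 0.4 3.4 3.9
   vertex 2.4 3.3 4.8
  endloop
 endfacet
 facet normal 0.205 0.640 0.740
  outer loop
   vertex 2.1 4.9 3.5
   vertex 2.4 3.3 4.8
   vertex 4.2 5.5 2.4
  endloop
 endfacet
 facet normal -0.298 0.953 -0.048
  outer loop
   vertex 2.1 4.9 3.5
   vertex 4.2 5.5 2.4
   vertex 2.6 4.9 0.4
  endloop
 endfacet
 facet normal -0.914 0.350 -0.204
  outer loop
   vertex 1.0 3.8 1.9
   vertex 0.7 2.2 0.5
   vertex 0.4 3.4 3.9
  endloop
 endfacet
 facet normal -0.748 0.511 -0.423
  outer loop
   vertex 1.0 3.8 1.9
   vertex 2.6 4.9 0.4
   vertex 0.7 2.2 0.5
  endloop
 endfacet
 facet normal -0.668 0.743 -0.052
  outer loop
   vertex 1.0 3.8 1.9
   vertex 0.4 3.4 3.9
   vertex 2.1 4.9 3.5
  endloop
 endfacet
 facet normal -0.626 0.773 -0.101
  outer loop
   vertex 1.0 3.8 1.9
   vertex 2.1 4.9 3.5
   vertex 2.6 4.9 0.4
  endloop
 endfacet
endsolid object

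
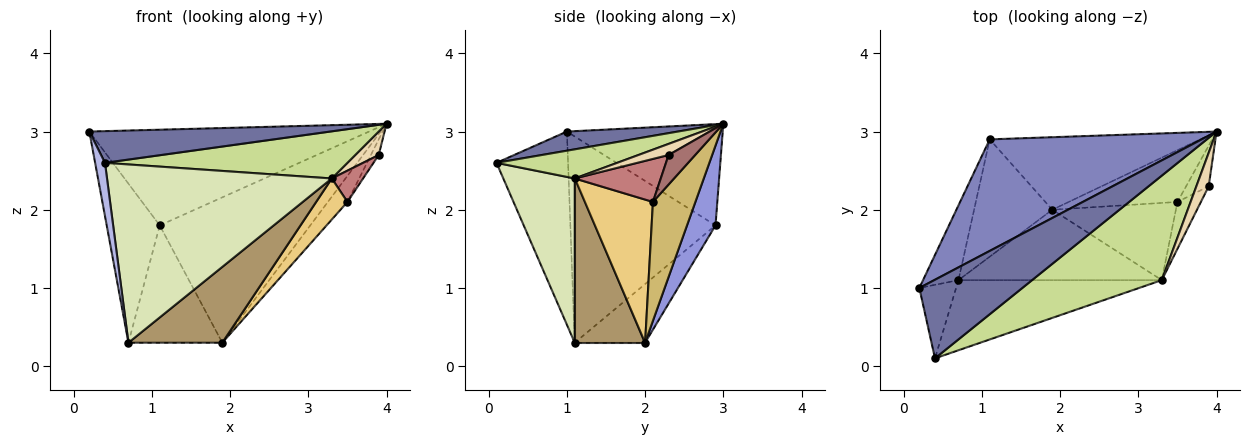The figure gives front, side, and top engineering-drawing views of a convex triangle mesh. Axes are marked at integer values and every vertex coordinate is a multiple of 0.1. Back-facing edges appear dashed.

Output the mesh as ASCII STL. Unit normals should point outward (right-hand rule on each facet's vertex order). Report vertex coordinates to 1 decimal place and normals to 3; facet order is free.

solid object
 facet normal 0.170 -0.368 0.914
  outer loop
   vertex 0.4 0.1 2.6
   vertex 4.0 3.0 3.1
   vertex 0.2 1.0 3.0
  endloop
 endfacet
 facet normal -0.341 0.612 0.713
  outer loop
   vertex 1.1 2.9 1.8
   vertex 0.2 1.0 3.0
   vertex 4.0 3.0 3.1
  endloop
 endfacet
 facet normal 0.167 0.882 -0.440
  outer loop
   vertex 1.1 2.9 1.8
   vertex 4.0 3.0 3.1
   vertex 1.9 2.0 0.3
  endloop
 endfacet
 facet normal -0.974 -0.134 -0.185
  outer loop
   vertex 0.7 1.1 0.3
   vertex 0.4 0.1 2.6
   vertex 0.2 1.0 3.0
  endloop
 endfacet
 facet normal -0.927 0.339 -0.159
  outer loop
   vertex 0.7 1.1 0.3
   vertex 0.2 1.0 3.0
   vertex 1.1 2.9 1.8
  endloop
 endfacet
 facet normal -0.469 0.625 -0.625
  outer loop
   vertex 0.7 1.1 0.3
   vertex 1.1 2.9 1.8
   vertex 1.9 2.0 0.3
  endloop
 endfacet
 facet normal 0.201 -0.403 0.893
  outer loop
   vertex 3.3 1.1 2.4
   vertex 4.0 3.0 3.1
   vertex 0.4 0.1 2.6
  endloop
 endfacet
 facet normal 0.284 -0.892 -0.351
  outer loop
   vertex 3.3 1.1 2.4
   vertex 0.4 0.1 2.6
   vertex 0.7 1.1 0.3
  endloop
 endfacet
 facet normal 0.482 -0.642 -0.596
  outer loop
   vertex 3.3 1.1 2.4
   vertex 0.7 1.1 0.3
   vertex 1.9 2.0 0.3
  endloop
 endfacet
 facet normal 0.699 0.322 -0.639
  outer loop
   vertex 3.5 2.1 2.1
   vertex 1.9 2.0 0.3
   vertex 4.0 3.0 3.1
  endloop
 endfacet
 facet normal 0.715 -0.328 -0.617
  outer loop
   vertex 3.5 2.1 2.1
   vertex 3.3 1.1 2.4
   vertex 1.9 2.0 0.3
  endloop
 endfacet
 facet normal 0.593 -0.462 0.659
  outer loop
   vertex 3.9 2.3 2.7
   vertex 4.0 3.0 3.1
   vertex 3.3 1.1 2.4
  endloop
 endfacet
 facet normal 0.774 0.228 -0.592
  outer loop
   vertex 3.9 2.3 2.7
   vertex 3.5 2.1 2.1
   vertex 4.0 3.0 3.1
  endloop
 endfacet
 facet normal 0.836 -0.304 -0.456
  outer loop
   vertex 3.9 2.3 2.7
   vertex 3.3 1.1 2.4
   vertex 3.5 2.1 2.1
  endloop
 endfacet
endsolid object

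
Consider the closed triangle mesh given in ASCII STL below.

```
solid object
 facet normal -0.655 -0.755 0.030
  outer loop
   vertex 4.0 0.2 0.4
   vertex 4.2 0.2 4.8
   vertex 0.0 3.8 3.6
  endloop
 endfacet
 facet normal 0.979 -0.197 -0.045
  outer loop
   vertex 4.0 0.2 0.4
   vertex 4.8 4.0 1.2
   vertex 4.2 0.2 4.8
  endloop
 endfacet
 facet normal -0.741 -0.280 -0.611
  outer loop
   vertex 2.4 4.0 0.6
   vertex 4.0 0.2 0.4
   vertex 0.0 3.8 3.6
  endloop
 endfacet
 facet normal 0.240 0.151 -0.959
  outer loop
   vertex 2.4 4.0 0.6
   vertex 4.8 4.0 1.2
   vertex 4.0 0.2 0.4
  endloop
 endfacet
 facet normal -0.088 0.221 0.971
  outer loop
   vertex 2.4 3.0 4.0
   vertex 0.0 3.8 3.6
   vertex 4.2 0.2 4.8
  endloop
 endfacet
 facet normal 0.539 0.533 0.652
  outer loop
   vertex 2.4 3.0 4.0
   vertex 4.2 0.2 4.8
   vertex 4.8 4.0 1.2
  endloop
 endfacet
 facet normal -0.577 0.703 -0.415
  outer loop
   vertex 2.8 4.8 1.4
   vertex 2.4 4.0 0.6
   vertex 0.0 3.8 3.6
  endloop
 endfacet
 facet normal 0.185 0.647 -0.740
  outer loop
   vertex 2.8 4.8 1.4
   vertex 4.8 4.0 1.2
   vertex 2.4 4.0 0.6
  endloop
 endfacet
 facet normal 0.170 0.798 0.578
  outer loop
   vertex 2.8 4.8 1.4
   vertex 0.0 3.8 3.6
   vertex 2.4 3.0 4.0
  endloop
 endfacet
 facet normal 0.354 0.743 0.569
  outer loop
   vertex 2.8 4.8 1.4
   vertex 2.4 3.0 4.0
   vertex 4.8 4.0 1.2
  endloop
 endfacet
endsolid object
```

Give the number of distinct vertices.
7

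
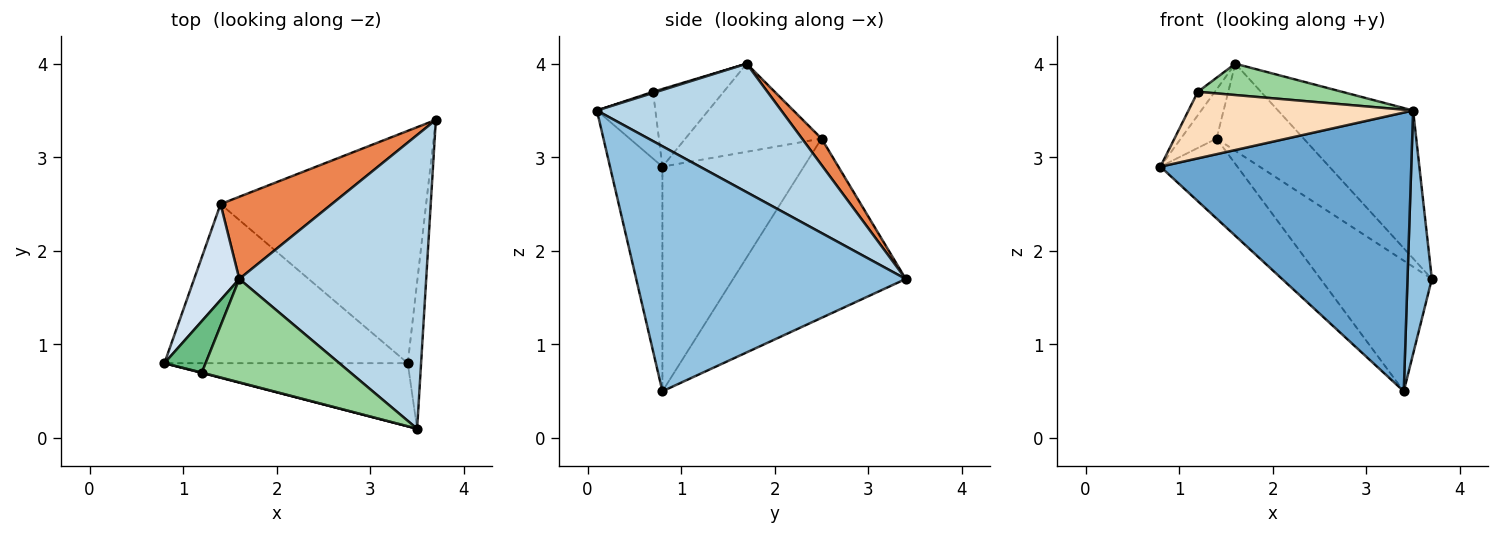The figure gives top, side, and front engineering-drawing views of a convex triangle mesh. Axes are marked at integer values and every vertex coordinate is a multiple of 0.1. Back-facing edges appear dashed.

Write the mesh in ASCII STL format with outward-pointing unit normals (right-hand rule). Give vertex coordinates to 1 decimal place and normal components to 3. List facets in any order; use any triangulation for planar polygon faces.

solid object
 facet normal -0.200 -0.956 -0.216
  outer loop
   vertex 3.4 0.8 0.5
   vertex 3.5 0.1 3.5
   vertex 0.8 0.8 2.9
  endloop
 endfacet
 facet normal 0.994 -0.090 -0.054
  outer loop
   vertex 3.4 0.8 0.5
   vertex 3.7 3.4 1.7
   vertex 3.5 0.1 3.5
  endloop
 endfacet
 facet normal 0.523 0.383 0.761
  outer loop
   vertex 1.6 1.7 4.0
   vertex 3.5 0.1 3.5
   vertex 3.7 3.4 1.7
  endloop
 endfacet
 facet normal -0.867 0.227 0.444
  outer loop
   vertex 1.4 2.5 3.2
   vertex 0.8 0.8 2.9
   vertex 1.6 1.7 4.0
  endloop
 endfacet
 facet normal 0.161 0.718 0.677
  outer loop
   vertex 1.4 2.5 3.2
   vertex 1.6 1.7 4.0
   vertex 3.7 3.4 1.7
  endloop
 endfacet
 facet normal -0.636 0.346 -0.689
  outer loop
   vertex 1.4 2.5 3.2
   vertex 3.4 0.8 0.5
   vertex 0.8 0.8 2.9
  endloop
 endfacet
 facet normal -0.605 0.390 -0.694
  outer loop
   vertex 1.4 2.5 3.2
   vertex 3.7 3.4 1.7
   vertex 3.4 0.8 0.5
  endloop
 endfacet
 facet normal -0.252 -0.968 0.005
  outer loop
   vertex 1.2 0.7 3.7
   vertex 0.8 0.8 2.9
   vertex 3.5 0.1 3.5
  endloop
 endfacet
 facet normal -0.864 0.208 0.458
  outer loop
   vertex 1.2 0.7 3.7
   vertex 1.6 1.7 4.0
   vertex 0.8 0.8 2.9
  endloop
 endfacet
 facet normal 0.008 -0.290 0.957
  outer loop
   vertex 1.2 0.7 3.7
   vertex 3.5 0.1 3.5
   vertex 1.6 1.7 4.0
  endloop
 endfacet
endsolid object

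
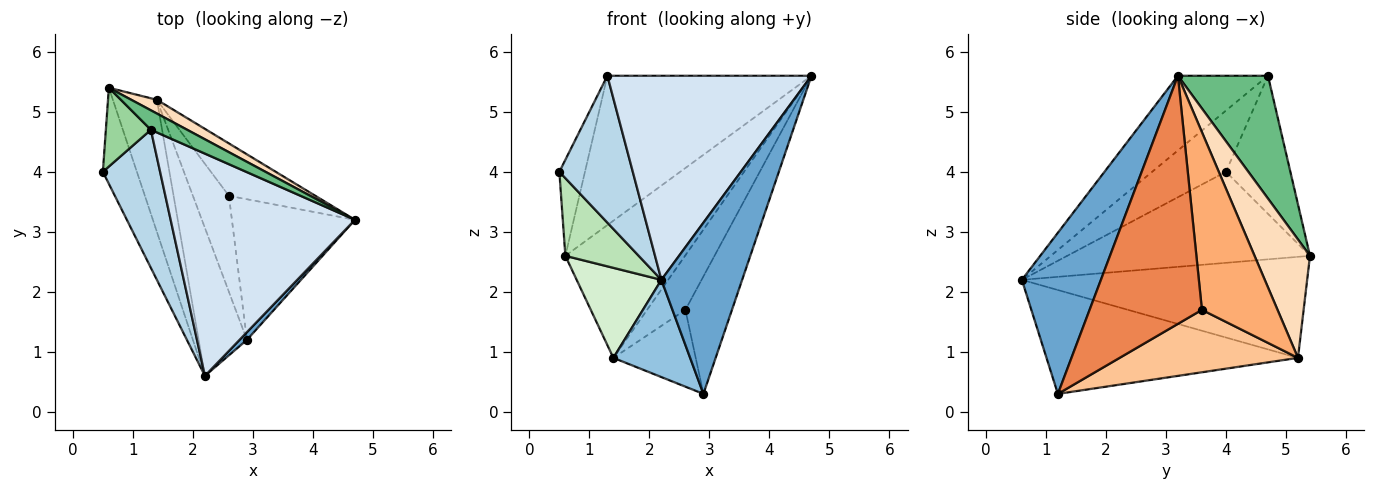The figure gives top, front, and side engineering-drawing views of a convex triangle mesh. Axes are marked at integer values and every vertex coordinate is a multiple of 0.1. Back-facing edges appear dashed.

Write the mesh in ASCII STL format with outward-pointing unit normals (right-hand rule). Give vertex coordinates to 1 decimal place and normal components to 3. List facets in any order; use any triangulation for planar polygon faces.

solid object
 facet normal 0.699 -0.714 0.032
  outer loop
   vertex 2.9 1.2 0.3
   vertex 4.7 3.2 5.6
   vertex 2.2 0.6 2.2
  endloop
 endfacet
 facet normal -0.874 -0.267 -0.406
  outer loop
   vertex 1.4 5.2 0.9
   vertex 2.9 1.2 0.3
   vertex 2.2 0.6 2.2
  endloop
 endfacet
 facet normal -0.591 -0.588 0.553
  outer loop
   vertex 1.3 4.7 5.6
   vertex 0.5 4.0 4.0
   vertex 2.2 0.6 2.2
  endloop
 endfacet
 facet normal -0.286 -0.648 0.706
  outer loop
   vertex 1.3 4.7 5.6
   vertex 2.2 0.6 2.2
   vertex 4.7 3.2 5.6
  endloop
 endfacet
 facet normal 0.840 0.348 -0.417
  outer loop
   vertex 2.6 3.6 1.7
   vertex 4.7 3.2 5.6
   vertex 2.9 1.2 0.3
  endloop
 endfacet
 facet normal 0.818 0.415 -0.398
  outer loop
   vertex 2.6 3.6 1.7
   vertex 1.4 5.2 0.9
   vertex 4.7 3.2 5.6
  endloop
 endfacet
 facet normal 0.804 0.371 -0.464
  outer loop
   vertex 2.6 3.6 1.7
   vertex 2.9 1.2 0.3
   vertex 1.4 5.2 0.9
  endloop
 endfacet
 facet normal 0.419 0.904 0.091
  outer loop
   vertex 0.6 5.4 2.6
   vertex 4.7 3.2 5.6
   vertex 1.4 5.2 0.9
  endloop
 endfacet
 facet normal 0.401 0.908 0.118
  outer loop
   vertex 0.6 5.4 2.6
   vertex 1.3 4.7 5.6
   vertex 4.7 3.2 5.6
  endloop
 endfacet
 facet normal -0.889 0.354 0.290
  outer loop
   vertex 0.6 5.4 2.6
   vertex 0.5 4.0 4.0
   vertex 1.3 4.7 5.6
  endloop
 endfacet
 facet normal -0.901 -0.272 -0.337
  outer loop
   vertex 0.6 5.4 2.6
   vertex 2.2 0.6 2.2
   vertex 0.5 4.0 4.0
  endloop
 endfacet
 facet normal -0.885 -0.263 -0.385
  outer loop
   vertex 0.6 5.4 2.6
   vertex 1.4 5.2 0.9
   vertex 2.2 0.6 2.2
  endloop
 endfacet
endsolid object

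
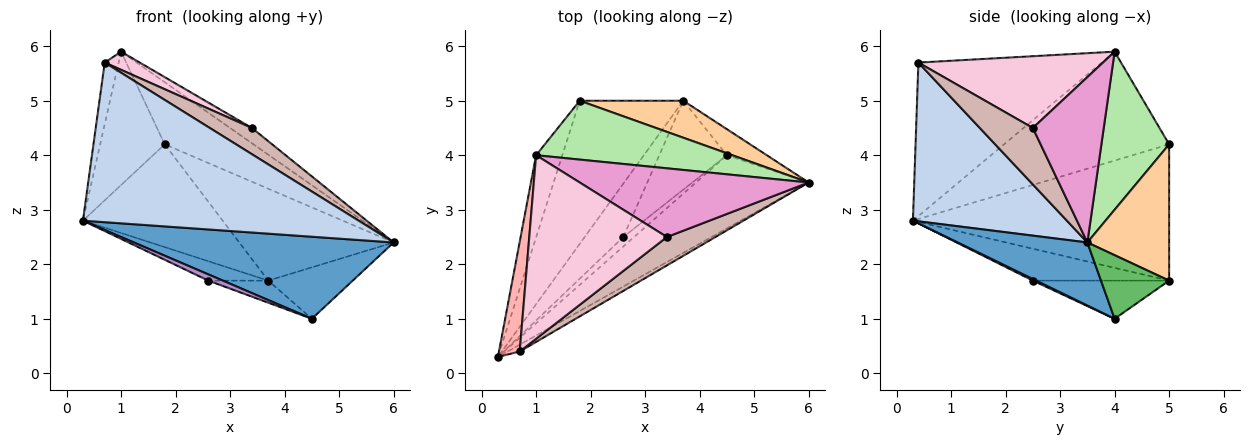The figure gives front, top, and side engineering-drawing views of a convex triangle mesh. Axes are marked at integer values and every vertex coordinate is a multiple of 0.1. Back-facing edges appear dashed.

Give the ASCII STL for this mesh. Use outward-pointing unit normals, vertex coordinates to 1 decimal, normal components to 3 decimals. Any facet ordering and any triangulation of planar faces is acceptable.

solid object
 facet normal 0.349 -0.699 -0.624
  outer loop
   vertex 4.5 4.0 1.0
   vertex 6.0 3.5 2.4
   vertex 0.3 0.3 2.8
  endloop
 endfacet
 facet normal 0.487 -0.872 -0.037
  outer loop
   vertex 0.7 0.4 5.7
   vertex 0.3 0.3 2.8
   vertex 6.0 3.5 2.4
  endloop
 endfacet
 facet normal -0.730 0.398 -0.555
  outer loop
   vertex 3.7 5.0 1.7
   vertex 0.3 0.3 2.8
   vertex 1.8 5.0 4.2
  endloop
 endfacet
 facet normal 0.441 0.833 0.335
  outer loop
   vertex 3.7 5.0 1.7
   vertex 1.8 5.0 4.2
   vertex 6.0 3.5 2.4
  endloop
 endfacet
 facet normal 0.584 0.724 -0.367
  outer loop
   vertex 3.7 5.0 1.7
   vertex 6.0 3.5 2.4
   vertex 4.5 4.0 1.0
  endloop
 endfacet
 facet normal 0.485 0.635 0.602
  outer loop
   vertex 1.0 4.0 5.9
   vertex 6.0 3.5 2.4
   vertex 1.8 5.0 4.2
  endloop
 endfacet
 facet normal -0.909 0.355 -0.219
  outer loop
   vertex 1.0 4.0 5.9
   vertex 1.8 5.0 4.2
   vertex 0.3 0.3 2.8
  endloop
 endfacet
 facet normal -0.988 0.075 0.134
  outer loop
   vertex 1.0 4.0 5.9
   vertex 0.3 0.3 2.8
   vertex 0.7 0.4 5.7
  endloop
 endfacet
 facet normal 0.125 -0.545 -0.829
  outer loop
   vertex 2.6 2.5 1.7
   vertex 4.5 4.0 1.0
   vertex 0.3 0.3 2.8
  endloop
 endfacet
 facet normal -0.613 0.270 -0.742
  outer loop
   vertex 2.6 2.5 1.7
   vertex 0.3 0.3 2.8
   vertex 3.7 5.0 1.7
  endloop
 endfacet
 facet normal -0.480 0.211 -0.851
  outer loop
   vertex 2.6 2.5 1.7
   vertex 3.7 5.0 1.7
   vertex 4.5 4.0 1.0
  endloop
 endfacet
 facet normal 0.650 -0.516 0.558
  outer loop
   vertex 3.4 2.5 4.5
   vertex 0.7 0.4 5.7
   vertex 6.0 3.5 2.4
  endloop
 endfacet
 facet normal 0.576 0.177 0.798
  outer loop
   vertex 3.4 2.5 4.5
   vertex 6.0 3.5 2.4
   vertex 1.0 4.0 5.9
  endloop
 endfacet
 facet normal 0.461 -0.087 0.883
  outer loop
   vertex 3.4 2.5 4.5
   vertex 1.0 4.0 5.9
   vertex 0.7 0.4 5.7
  endloop
 endfacet
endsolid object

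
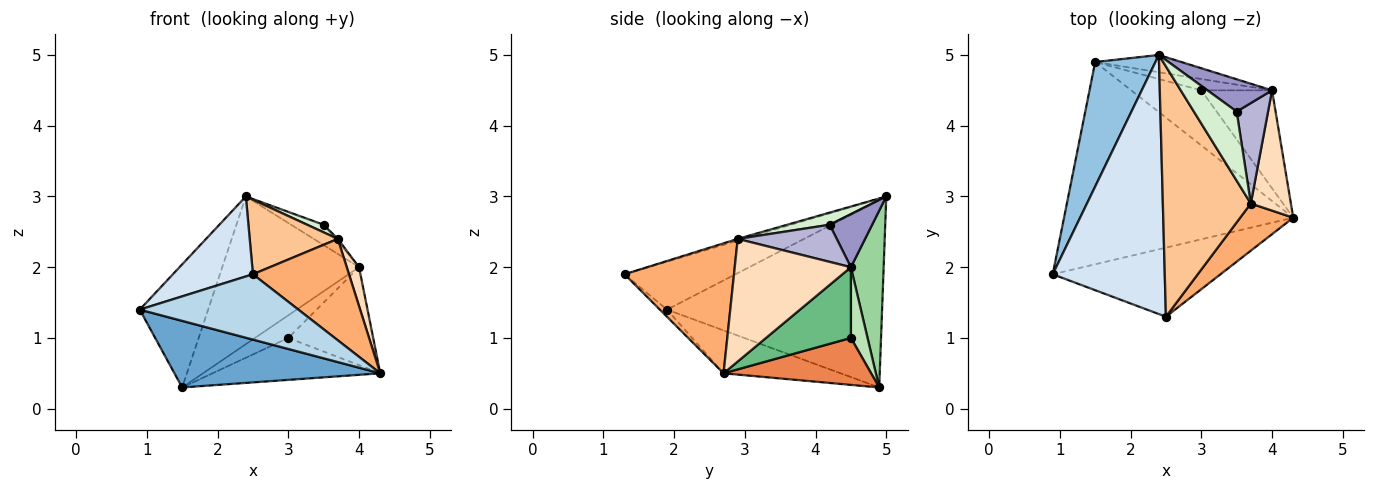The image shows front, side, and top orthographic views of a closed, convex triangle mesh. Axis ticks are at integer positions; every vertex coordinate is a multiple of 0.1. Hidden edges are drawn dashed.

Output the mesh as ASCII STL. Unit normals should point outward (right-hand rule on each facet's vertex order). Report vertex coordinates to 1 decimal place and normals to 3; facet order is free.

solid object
 facet normal -0.175 -0.308 -0.935
  outer loop
   vertex 1.5 4.9 0.3
   vertex 4.3 2.7 0.5
   vertex 0.9 1.9 1.4
  endloop
 endfacet
 facet normal -0.911 0.290 0.293
  outer loop
   vertex 2.4 5.0 3.0
   vertex 1.5 4.9 0.3
   vertex 0.9 1.9 1.4
  endloop
 endfacet
 facet normal -0.031 -0.687 -0.726
  outer loop
   vertex 2.5 1.3 1.9
   vertex 0.9 1.9 1.4
   vertex 4.3 2.7 0.5
  endloop
 endfacet
 facet normal -0.379 -0.273 0.884
  outer loop
   vertex 2.5 1.3 1.9
   vertex 2.4 5.0 3.0
   vertex 0.9 1.9 1.4
  endloop
 endfacet
 facet normal 0.470 0.535 -0.702
  outer loop
   vertex 3.0 4.5 1.0
   vertex 4.3 2.7 0.5
   vertex 1.5 4.9 0.3
  endloop
 endfacet
 facet normal 0.719 -0.631 0.293
  outer loop
   vertex 3.7 2.9 2.4
   vertex 2.5 1.3 1.9
   vertex 4.3 2.7 0.5
  endloop
 endfacet
 facet normal -0.019 -0.285 0.958
  outer loop
   vertex 3.7 2.9 2.4
   vertex 2.4 5.0 3.0
   vertex 2.5 1.3 1.9
  endloop
 endfacet
 facet normal 0.946 -0.100 0.309
  outer loop
   vertex 4.0 4.5 2.0
   vertex 3.7 2.9 2.4
   vertex 4.3 2.7 0.5
  endloop
 endfacet
 facet normal 0.577 0.577 -0.577
  outer loop
   vertex 4.0 4.5 2.0
   vertex 4.3 2.7 0.5
   vertex 3.0 4.5 1.0
  endloop
 endfacet
 facet normal 0.231 0.966 -0.113
  outer loop
   vertex 4.0 4.5 2.0
   vertex 1.5 4.9 0.3
   vertex 2.4 5.0 3.0
  endloop
 endfacet
 facet normal 0.408 0.816 -0.408
  outer loop
   vertex 4.0 4.5 2.0
   vertex 3.0 4.5 1.0
   vertex 1.5 4.9 0.3
  endloop
 endfacet
 facet normal 0.271 -0.105 0.957
  outer loop
   vertex 3.5 4.2 2.6
   vertex 2.4 5.0 3.0
   vertex 3.7 2.9 2.4
  endloop
 endfacet
 facet normal 0.571 0.438 0.695
  outer loop
   vertex 3.5 4.2 2.6
   vertex 4.0 4.5 2.0
   vertex 2.4 5.0 3.0
  endloop
 endfacet
 facet normal 0.764 0.018 0.645
  outer loop
   vertex 3.5 4.2 2.6
   vertex 3.7 2.9 2.4
   vertex 4.0 4.5 2.0
  endloop
 endfacet
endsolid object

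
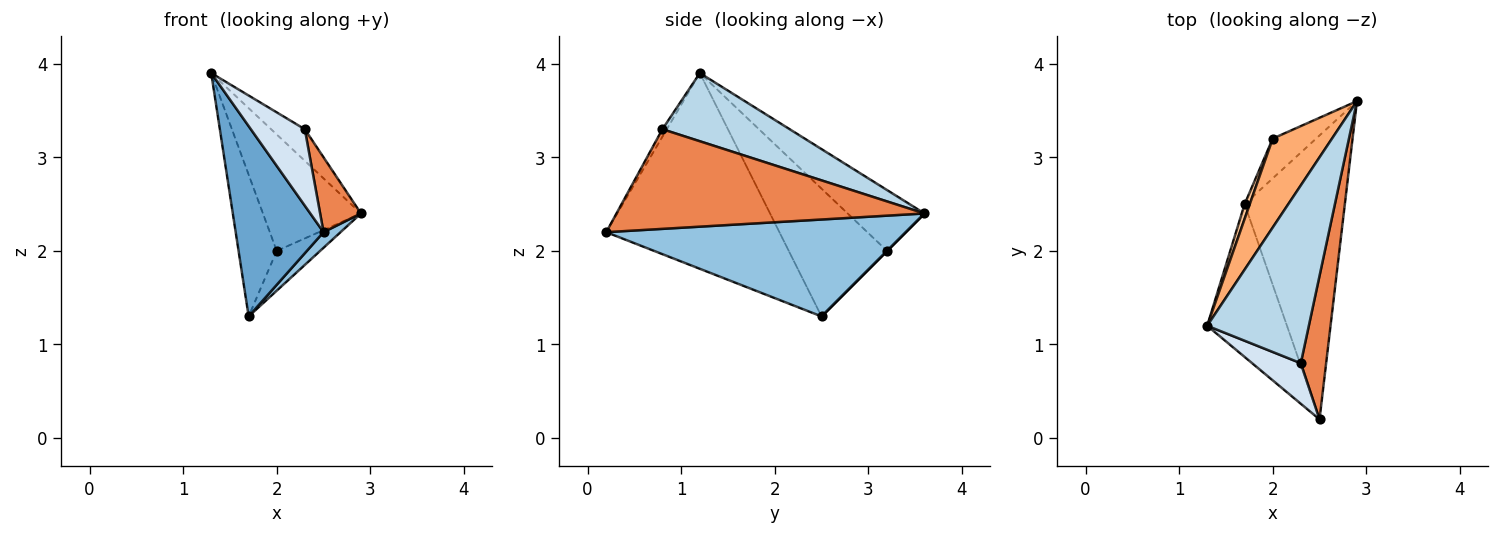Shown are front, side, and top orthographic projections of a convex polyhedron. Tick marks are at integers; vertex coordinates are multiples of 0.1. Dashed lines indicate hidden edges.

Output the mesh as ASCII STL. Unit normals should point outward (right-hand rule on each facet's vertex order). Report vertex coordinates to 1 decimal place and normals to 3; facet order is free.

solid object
 facet normal -0.838 -0.425 -0.342
  outer loop
   vertex 1.7 2.5 1.3
   vertex 2.5 0.2 2.2
   vertex 1.3 1.2 3.9
  endloop
 endfacet
 facet normal 0.695 -0.039 -0.718
  outer loop
   vertex 1.7 2.5 1.3
   vertex 2.9 3.6 2.4
   vertex 2.5 0.2 2.2
  endloop
 endfacet
 facet normal 0.551 0.146 0.821
  outer loop
   vertex 2.3 0.8 3.3
   vertex 2.9 3.6 2.4
   vertex 1.3 1.2 3.9
  endloop
 endfacet
 facet normal -0.072 -0.881 0.468
  outer loop
   vertex 2.3 0.8 3.3
   vertex 1.3 1.2 3.9
   vertex 2.5 0.2 2.2
  endloop
 endfacet
 facet normal 0.961 -0.127 0.244
  outer loop
   vertex 2.3 0.8 3.3
   vertex 2.5 0.2 2.2
   vertex 2.9 3.6 2.4
  endloop
 endfacet
 facet normal -0.529 0.675 0.515
  outer loop
   vertex 2.0 3.2 2.0
   vertex 1.3 1.2 3.9
   vertex 2.9 3.6 2.4
  endloop
 endfacet
 facet normal -0.932 0.362 0.038
  outer loop
   vertex 2.0 3.2 2.0
   vertex 1.7 2.5 1.3
   vertex 1.3 1.2 3.9
  endloop
 endfacet
 facet normal 0.000 0.707 -0.707
  outer loop
   vertex 2.0 3.2 2.0
   vertex 2.9 3.6 2.4
   vertex 1.7 2.5 1.3
  endloop
 endfacet
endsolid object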